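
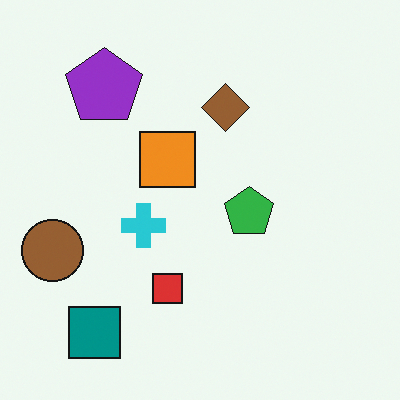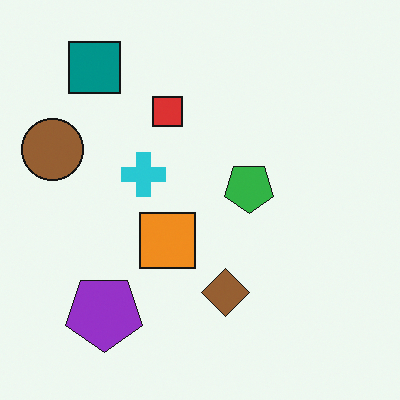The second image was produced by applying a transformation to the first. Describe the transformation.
It was flipped vertically (top ↔ bottom).

The teal square is in the bottom-left of the first image and the top-left of the second — shapes on opposite sides of the horizontal midline have swapped in a mirror flip.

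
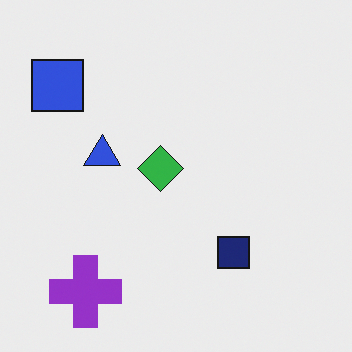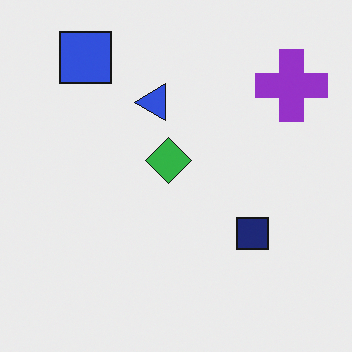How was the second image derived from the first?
The transformation is: transposed (reflected across the top-left ↔ bottom-right diagonal).

Shapes have swapped their row and column positions — what was in the top-right is now in the bottom-left — a diagonal reflection.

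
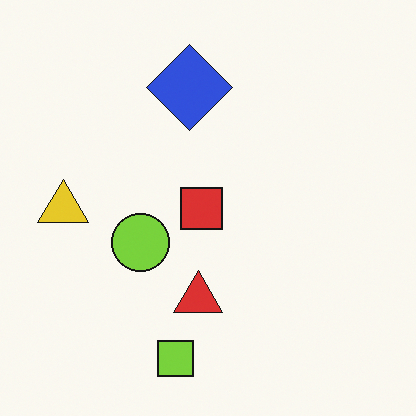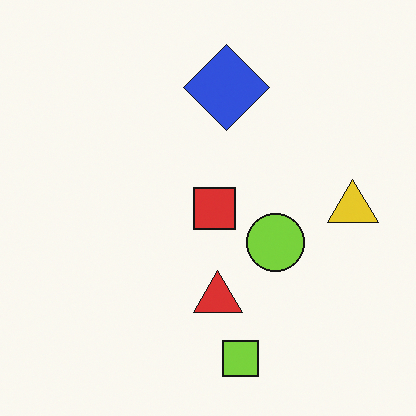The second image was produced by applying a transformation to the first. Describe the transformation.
It was flipped horizontally (left ↔ right).

The yellow triangle is in the left of the first image and the right of the second — shapes on opposite sides of the vertical midline have swapped in a mirror flip.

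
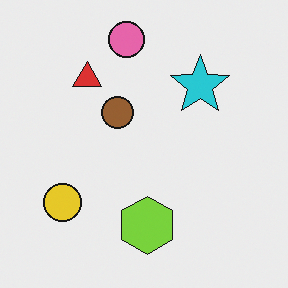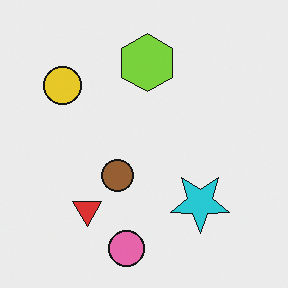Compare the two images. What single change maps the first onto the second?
This is the original image flipped vertically (top ↔ bottom).

The pink circle is in the top of the first image and the bottom of the second — shapes on opposite sides of the horizontal midline have swapped in a mirror flip.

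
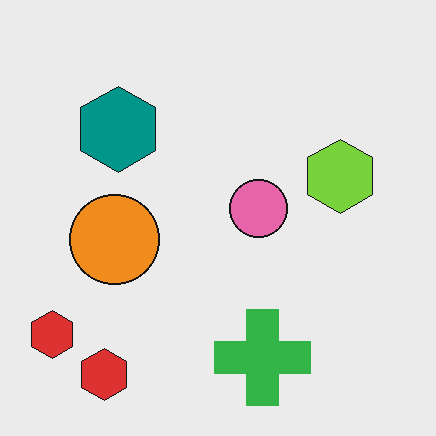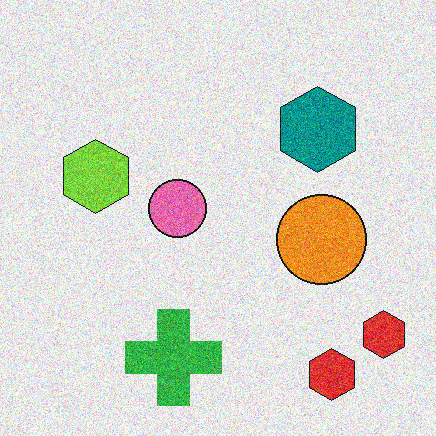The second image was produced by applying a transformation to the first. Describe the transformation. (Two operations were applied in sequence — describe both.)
The second image is the first flipped horizontally (left ↔ right), then degraded with a thick layer of grain.

The lime hexagon is in the right of the first image and the left of the second — shapes on opposite sides of the vertical midline have swapped in a mirror flip. Random speckle covers the whole image, including the flat background.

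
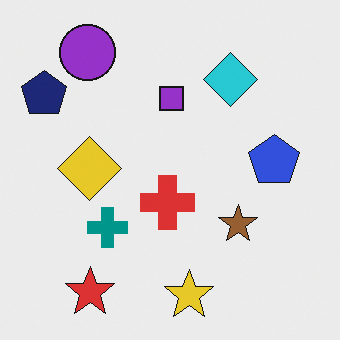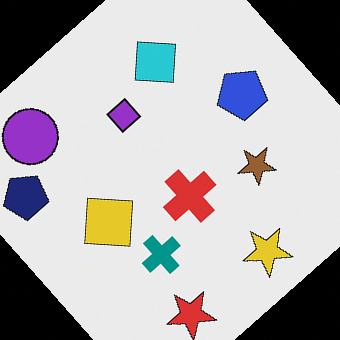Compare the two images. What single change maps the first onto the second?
This is the original image rotated counter-clockwise by a large amount — several tens of degrees.

Every shape is tilted by the same angle and the image corners show triangular fill wedges — a whole-image rotation by a non-right angle.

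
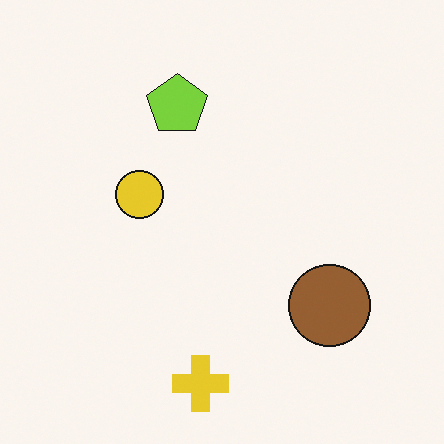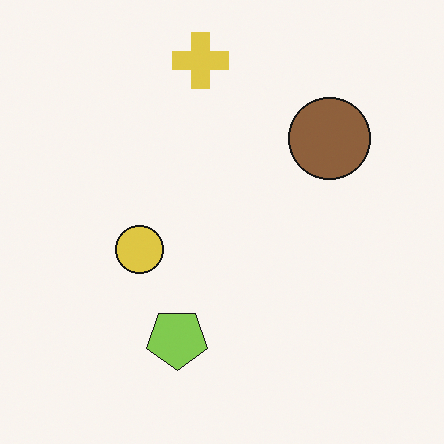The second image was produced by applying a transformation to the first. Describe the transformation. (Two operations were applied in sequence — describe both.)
This is the original image slightly desaturated, then flipped vertically (top ↔ bottom).

All colors are more muted and greyish — a global saturation change. The yellow cross is in the bottom of the first image and the top of the second — shapes on opposite sides of the horizontal midline have swapped in a mirror flip.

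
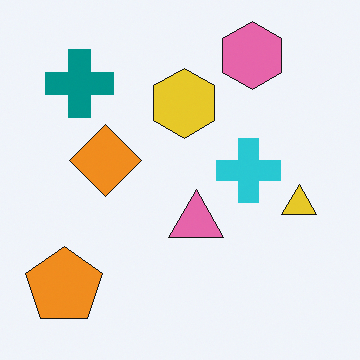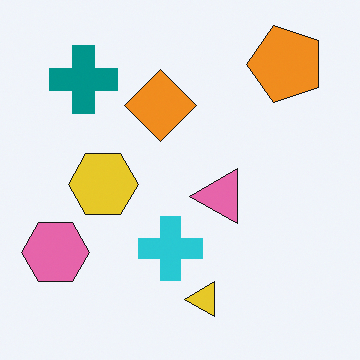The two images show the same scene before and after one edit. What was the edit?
Transposed (reflected across the top-left ↔ bottom-right diagonal).

Shapes have swapped their row and column positions — what was in the top-right is now in the bottom-left — a diagonal reflection.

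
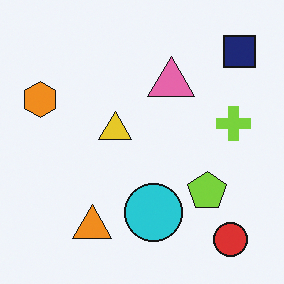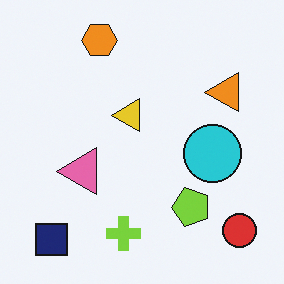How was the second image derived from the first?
The transformation is: transposed (reflected across the top-left ↔ bottom-right diagonal).

Shapes have swapped their row and column positions — what was in the top-right is now in the bottom-left — a diagonal reflection.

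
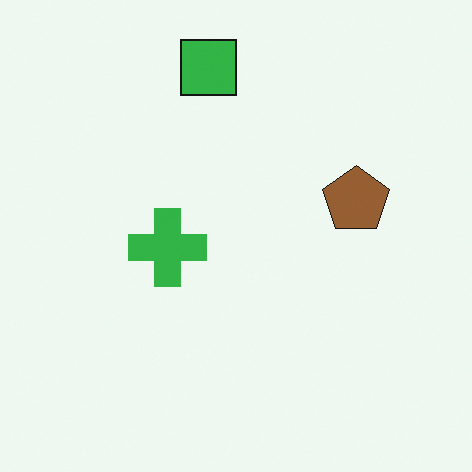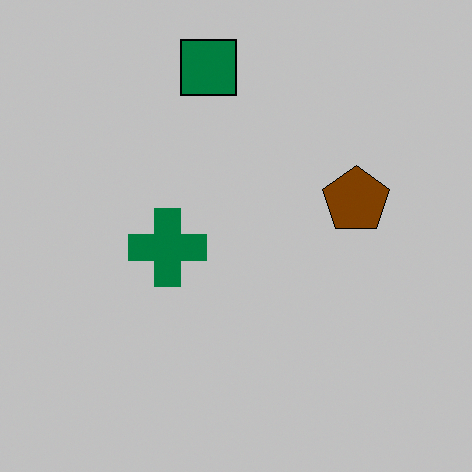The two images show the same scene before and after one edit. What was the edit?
The transformation is: aggressively posterized.

Each flat color has snapped to a coarser quantized level — most visibly, the near-white background has dropped to a flat grey.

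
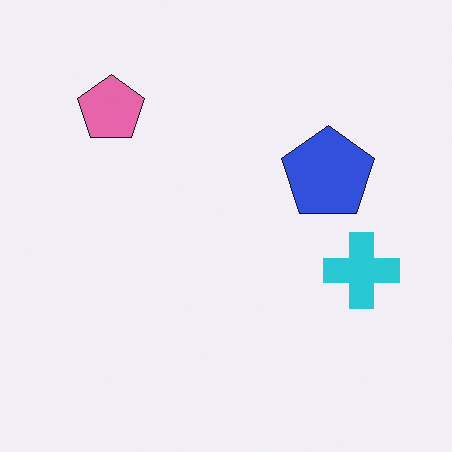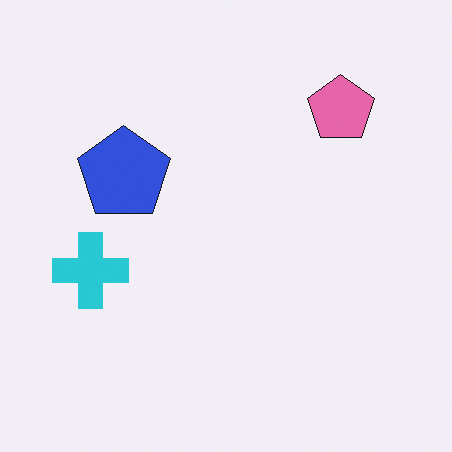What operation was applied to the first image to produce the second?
Flipped horizontally (left ↔ right).

The cyan cross is in the right of the first image and the left of the second — shapes on opposite sides of the vertical midline have swapped in a mirror flip.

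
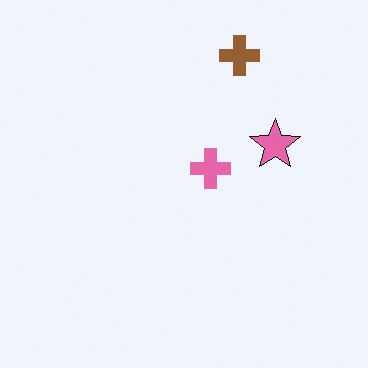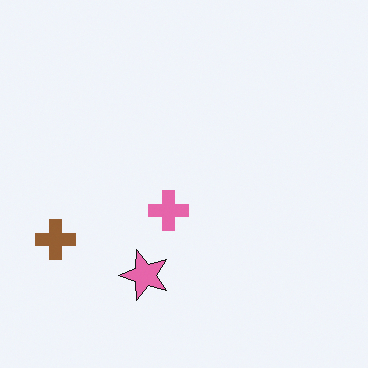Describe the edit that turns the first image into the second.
It was transposed (reflected across the top-left ↔ bottom-right diagonal).

Shapes have swapped their row and column positions — what was in the top-right is now in the bottom-left — a diagonal reflection.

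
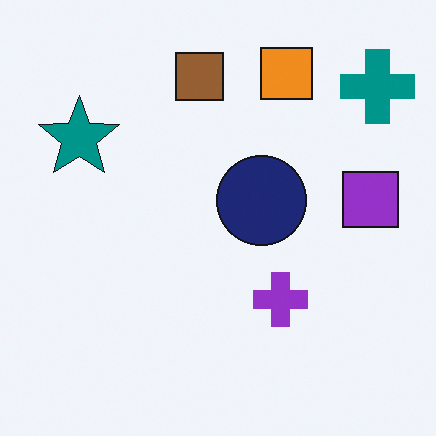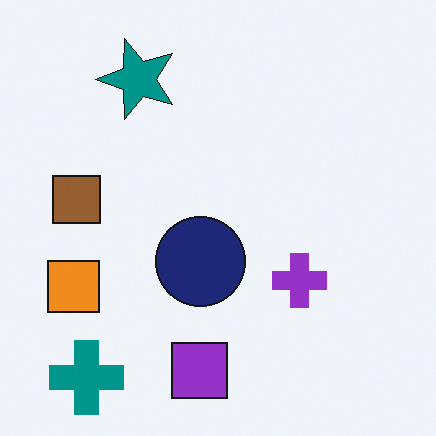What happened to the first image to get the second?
This is the original image transposed (reflected across the top-left ↔ bottom-right diagonal).

Shapes have swapped their row and column positions — what was in the top-right is now in the bottom-left — a diagonal reflection.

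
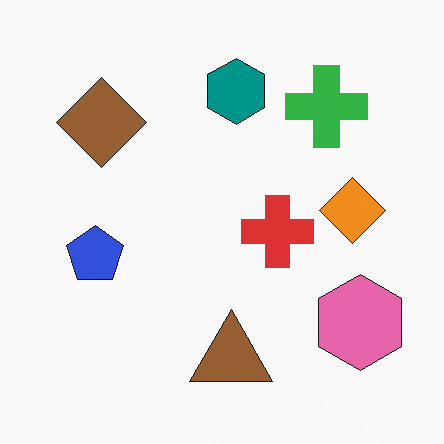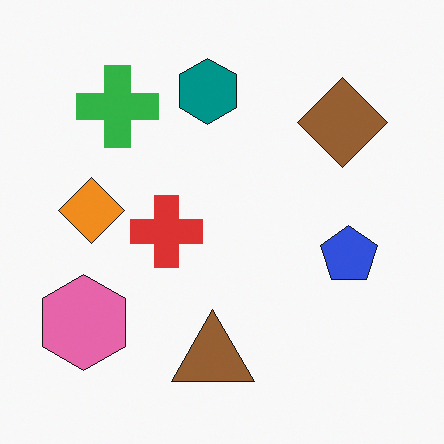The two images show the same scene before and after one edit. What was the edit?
Flipped horizontally (left ↔ right).

The pink hexagon is in the bottom-right of the first image and the bottom-left of the second — shapes on opposite sides of the vertical midline have swapped in a mirror flip.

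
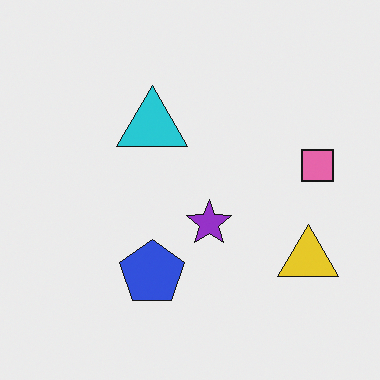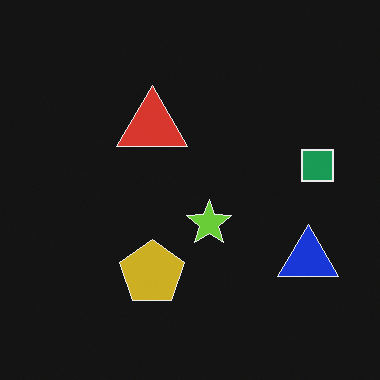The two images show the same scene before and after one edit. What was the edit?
This is the original image color-inverted (negative).

The light background has become dark and every shape's color is its complement — a photographic negative.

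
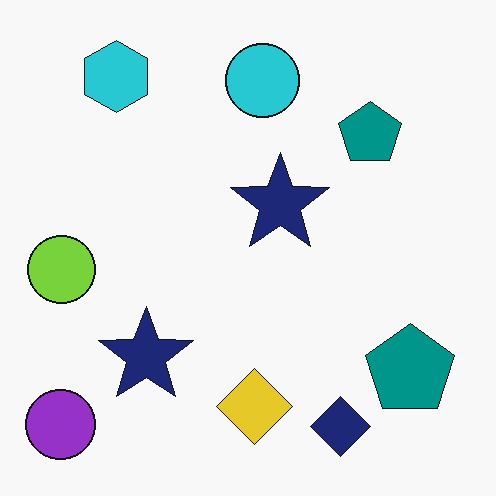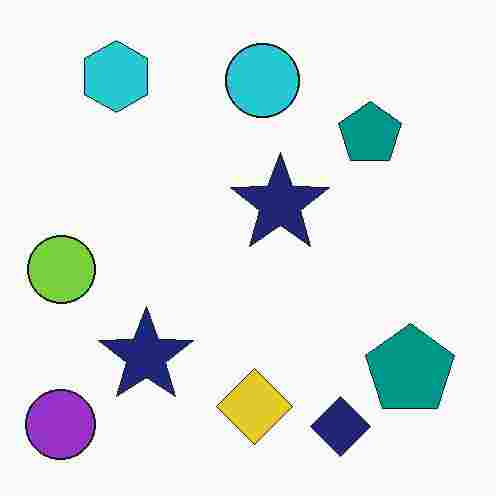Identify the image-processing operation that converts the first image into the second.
This is the original image degraded with heavy JPEG compression.

Blocky 8×8 compression artifacts appear around shape edges and the flat background shows ringing — characteristic JPEG degradation.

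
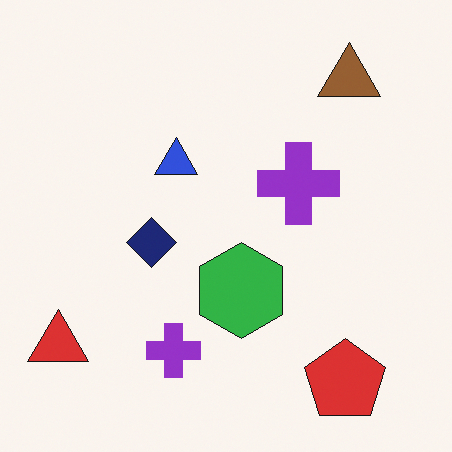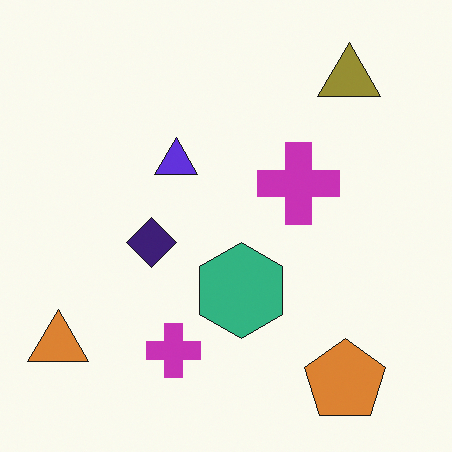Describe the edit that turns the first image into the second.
The second image is the first hue-shifted by a small amount.

Every shape's color has rotated by the same amount around the hue wheel — a uniform hue shift.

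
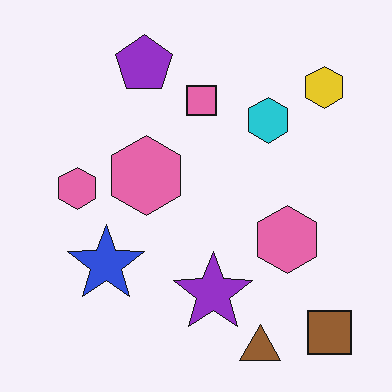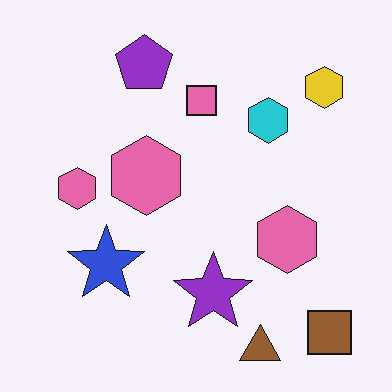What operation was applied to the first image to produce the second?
It was given moderate JPEG compression.

Blocky 8×8 compression artifacts appear around shape edges and the flat background shows ringing — characteristic JPEG degradation.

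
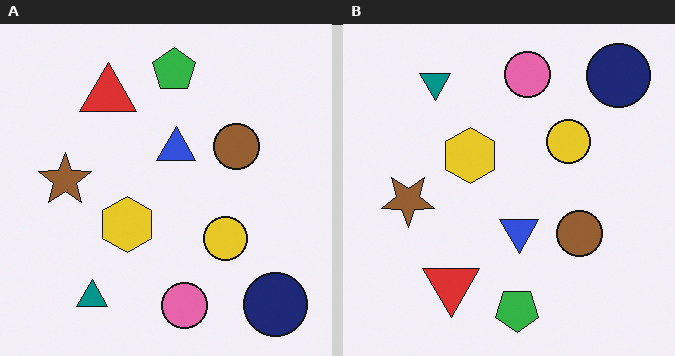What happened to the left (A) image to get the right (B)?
Flipped vertically (top ↔ bottom).

The green pentagon is in the top of the left (A) image and the bottom of the right (B) — shapes on opposite sides of the horizontal midline have swapped in a mirror flip.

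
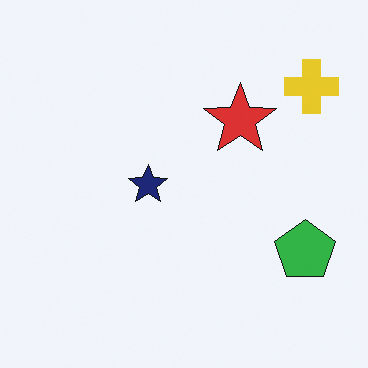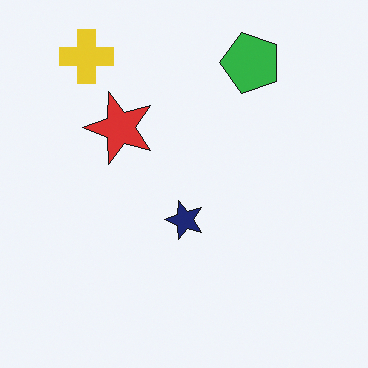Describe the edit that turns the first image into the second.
Rotated 90° counter-clockwise.

The yellow cross sits in the top-right of the first image and the top-left of the second — consistent with a whole-image 90° counter-clockwise rotation.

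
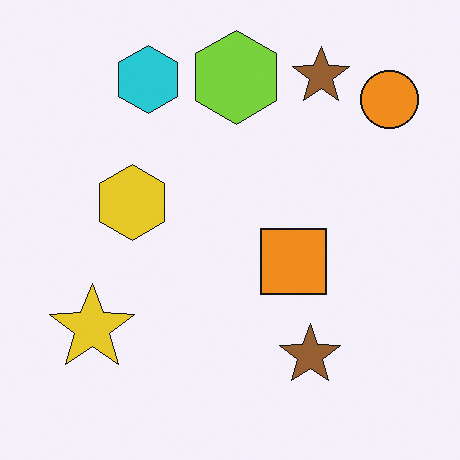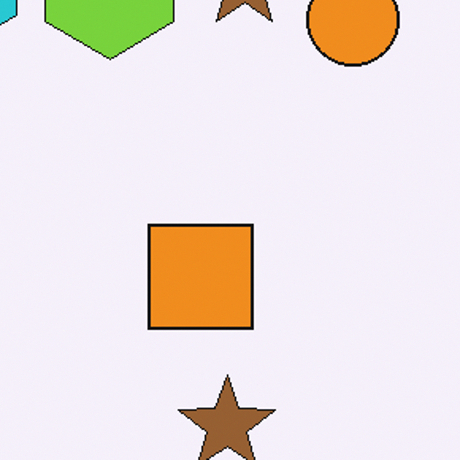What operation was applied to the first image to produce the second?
Cropped slightly and scaled back up.

The visible shapes are larger and the field of view is narrower; shapes near the original edges may be partly or wholly outside the frame — a crop-and-rescale.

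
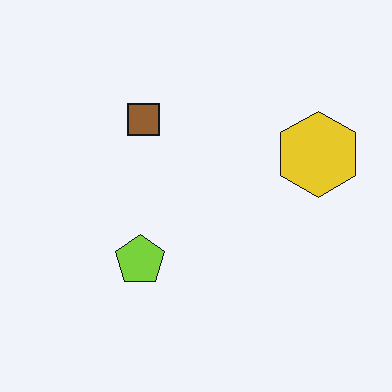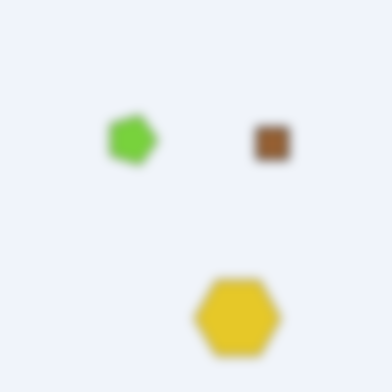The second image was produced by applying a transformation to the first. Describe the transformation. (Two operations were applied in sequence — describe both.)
The second image is the first strongly gaussian-blurred, then rotated 90° clockwise.

Shape edges and outlines are uniformly softened across the whole image. The yellow hexagon sits in the right of the first image and the bottom of the second — consistent with a whole-image 90° clockwise rotation.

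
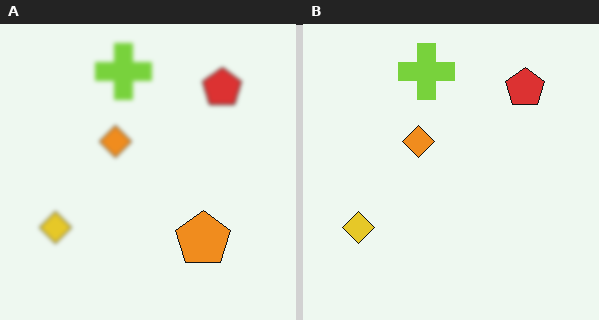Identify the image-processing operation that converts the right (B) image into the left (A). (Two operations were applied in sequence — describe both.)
This is the original image lightly blurred, then overlaid with an additional orange pentagon.

Shape edges and outlines are uniformly softened across the whole image. An orange pentagon appears in the left (A) image that is absent from the right (B).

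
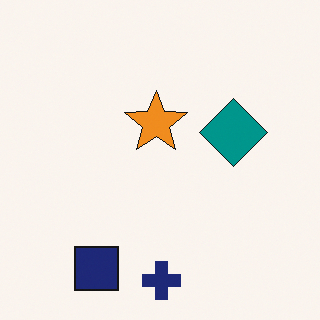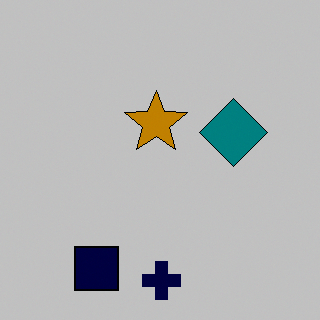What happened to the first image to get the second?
The second image is the first aggressively posterized.

Each flat color has snapped to a coarser quantized level — most visibly, the near-white background has dropped to a flat grey.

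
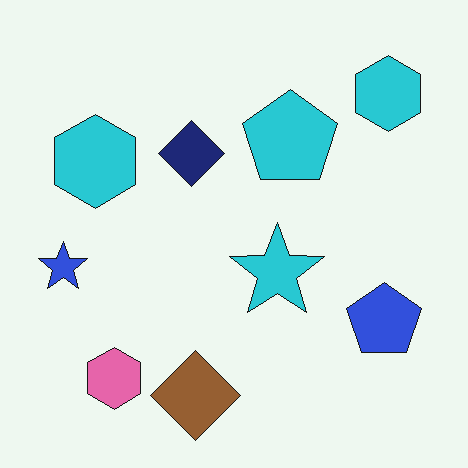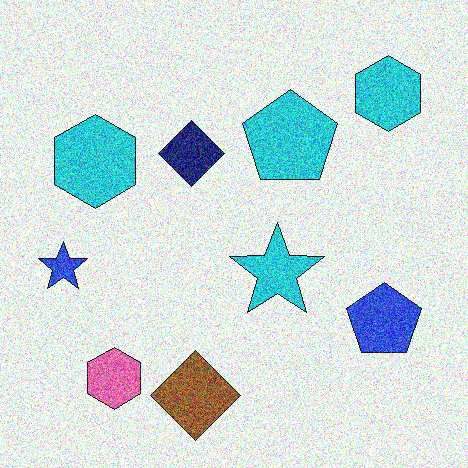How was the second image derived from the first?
Degraded with a thick layer of grain.

Random speckle covers the whole image, including the flat background.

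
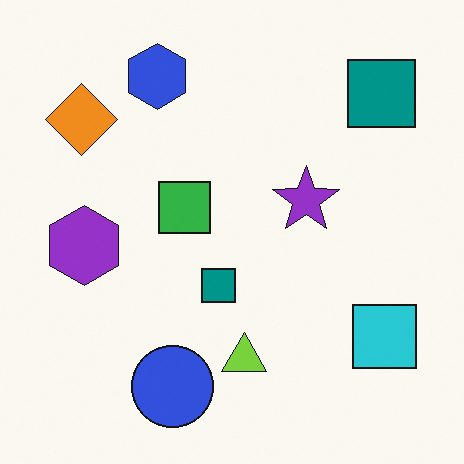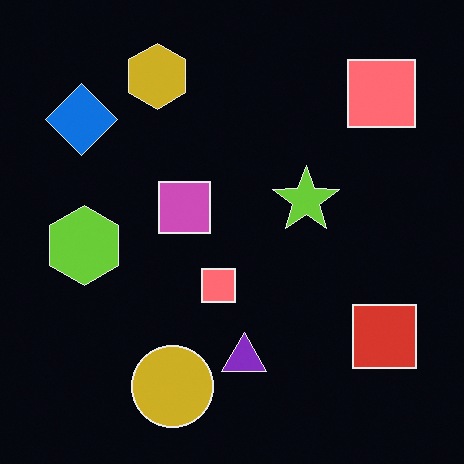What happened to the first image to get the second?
The image was color-inverted (negative).

The light background has become dark and every shape's color is its complement — a photographic negative.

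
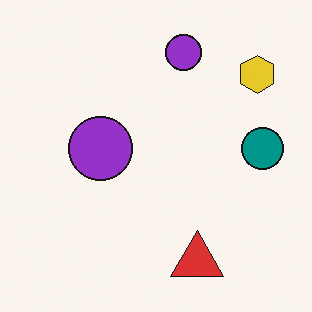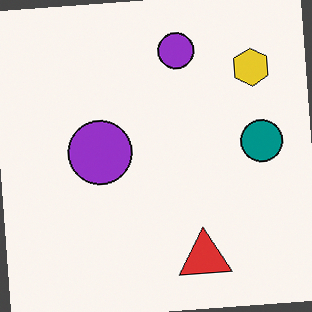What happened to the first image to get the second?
The second image is the first rotated counter-clockwise by a slight angle.

Every shape is tilted by the same angle and the image corners show triangular fill wedges — a whole-image rotation by a non-right angle.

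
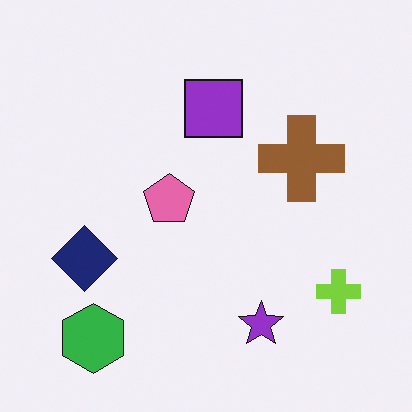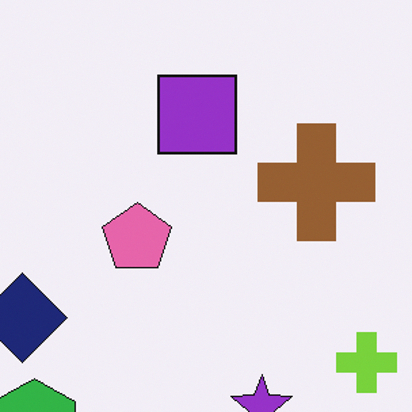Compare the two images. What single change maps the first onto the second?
The image was cropped slightly and scaled back up.

The visible shapes are larger and the field of view is narrower; shapes near the original edges may be partly or wholly outside the frame — a crop-and-rescale.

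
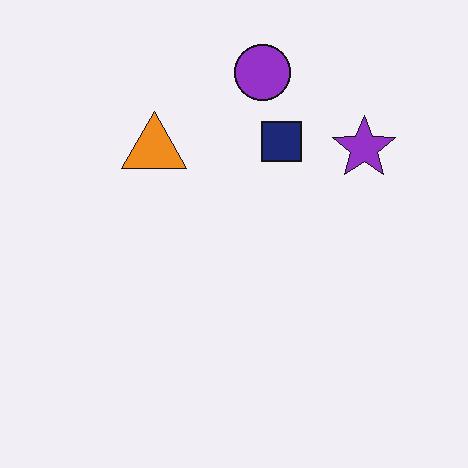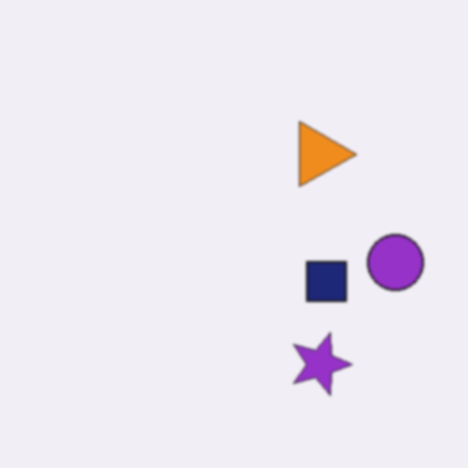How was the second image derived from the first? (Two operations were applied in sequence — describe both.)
The transformation is: slightly softened, then rotated 90° clockwise.

Shape edges and outlines are uniformly softened across the whole image. The purple circle sits in the top of the first image and the right of the second — consistent with a whole-image 90° clockwise rotation.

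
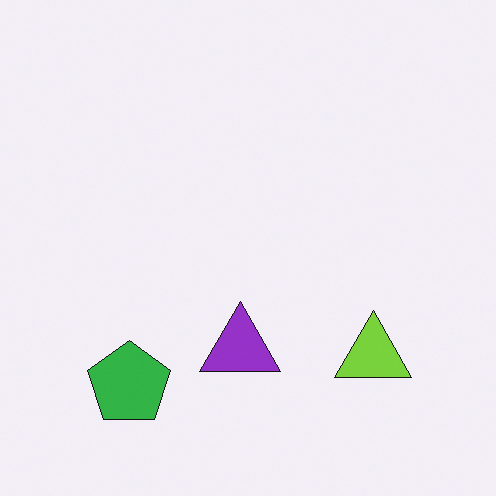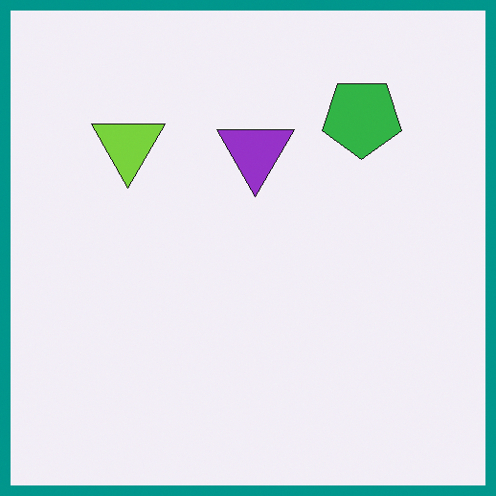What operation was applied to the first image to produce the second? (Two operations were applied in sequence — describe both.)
The second image is the first rotated 180°, then framed with a teal border.

The green pentagon sits in the bottom-left of the first image and the top-right of the second — consistent with a whole-image 180° rotation. A solid teal frame runs around the edge of the second image, with the content slightly shrunk inside it.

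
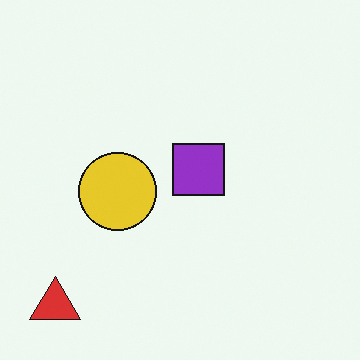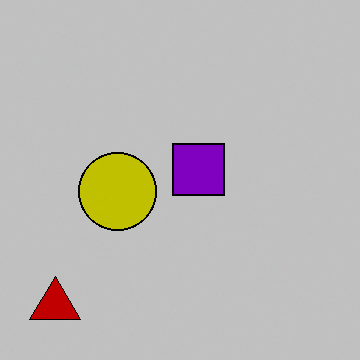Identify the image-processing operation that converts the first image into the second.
This is the original image aggressively posterized.

Each flat color has snapped to a coarser quantized level — most visibly, the near-white background has dropped to a flat grey.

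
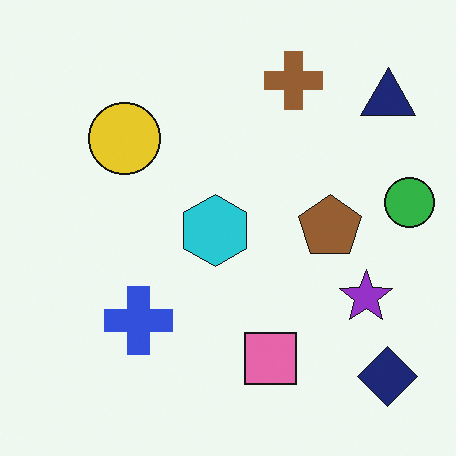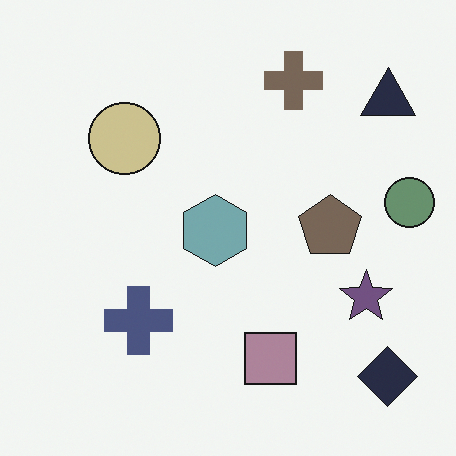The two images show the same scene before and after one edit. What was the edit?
The transformation is: heavily desaturated.

All colors are more muted and greyish — a global saturation change.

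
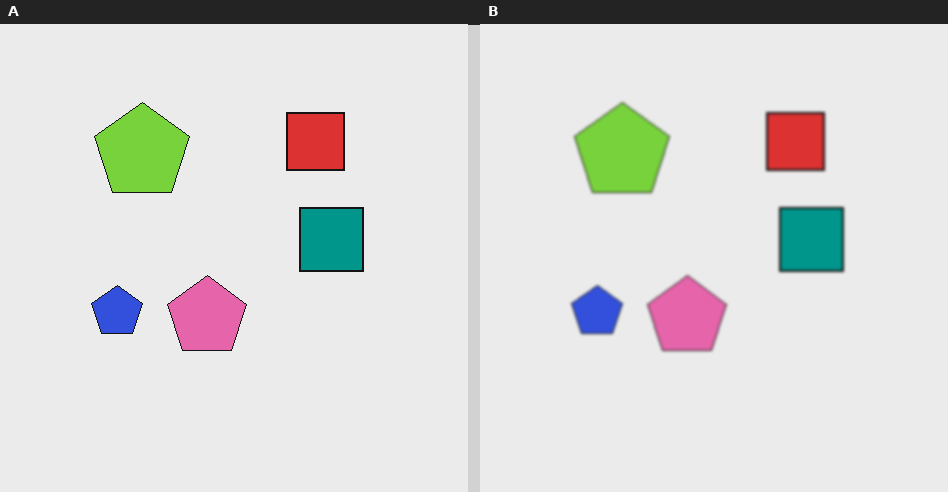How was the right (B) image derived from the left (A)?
It was lightly blurred.

Shape edges and outlines are uniformly softened across the whole image.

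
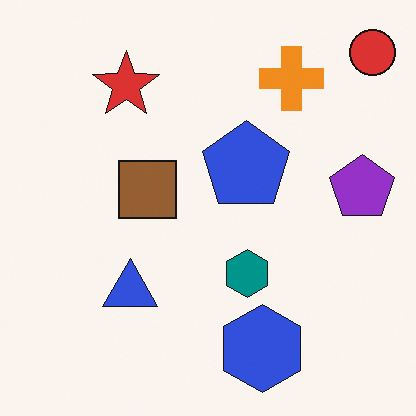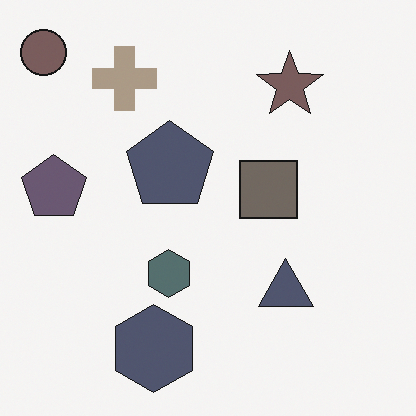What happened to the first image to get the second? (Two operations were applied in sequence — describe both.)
The transformation is: flipped horizontally (left ↔ right), then made much more muted (saturation change).

The red circle is in the top-right of the first image and the top-left of the second — shapes on opposite sides of the vertical midline have swapped in a mirror flip. All colors are more muted and greyish — a global saturation change.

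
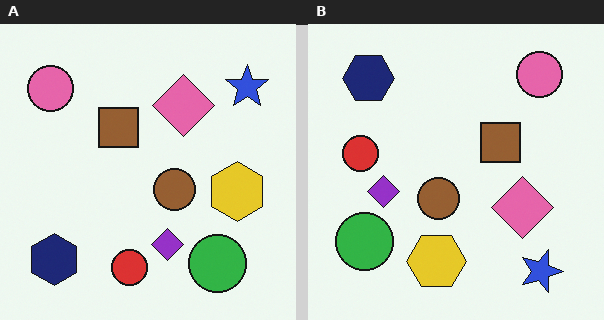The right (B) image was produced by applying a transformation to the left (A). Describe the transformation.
The right (B) image is the left (A) rotated 90° clockwise.

The blue star sits in the top-right of the left (A) image and the bottom-right of the right (B) — consistent with a whole-image 90° clockwise rotation.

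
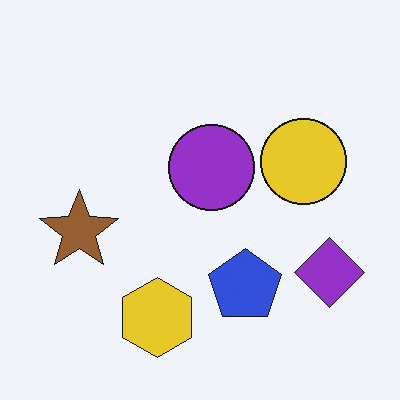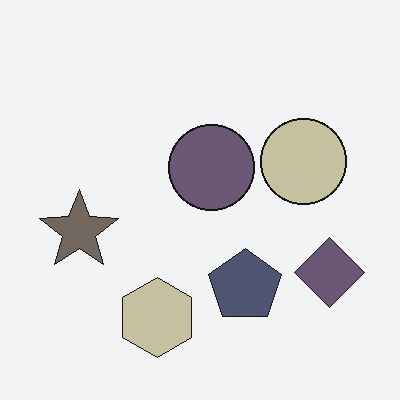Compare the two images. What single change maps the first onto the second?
Made much more muted (saturation change).

All colors are more muted and greyish — a global saturation change.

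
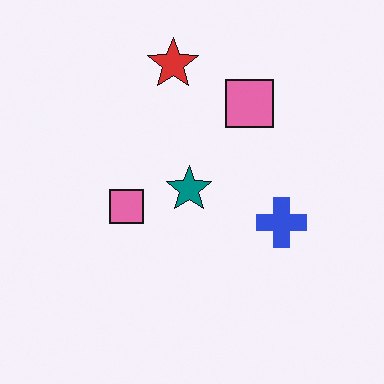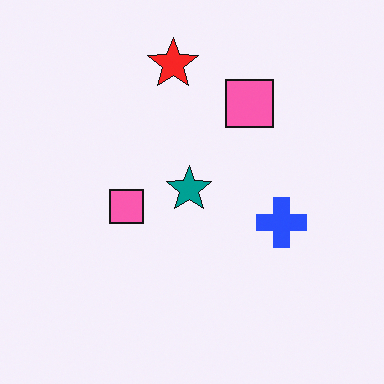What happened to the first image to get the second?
Slightly oversaturated.

All colors are more vivid — a global saturation change.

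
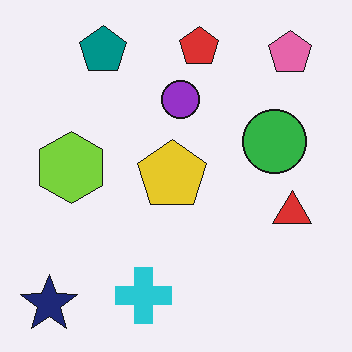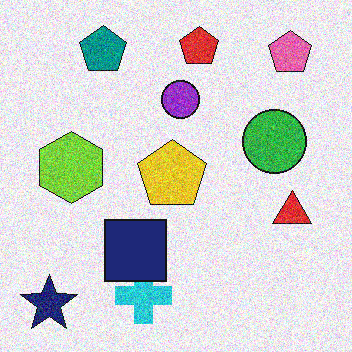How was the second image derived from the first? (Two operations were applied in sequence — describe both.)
The transformation is: degraded with moderate additive noise, then overlaid with an additional navy square.

Random speckle covers the whole image, including the flat background. A navy square appears in the second image that is absent from the first.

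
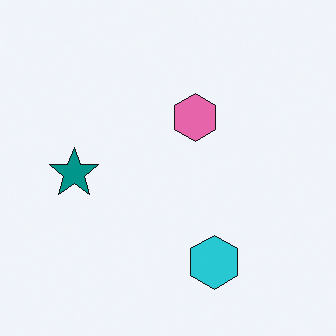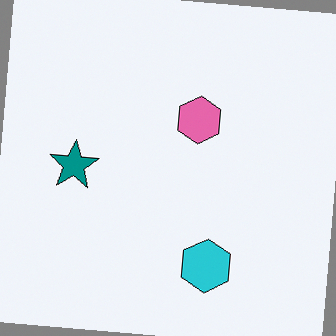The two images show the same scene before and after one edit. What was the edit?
The transformation is: rotated clockwise by a slight angle.

Every shape is tilted by the same angle and the image corners show triangular fill wedges — a whole-image rotation by a non-right angle.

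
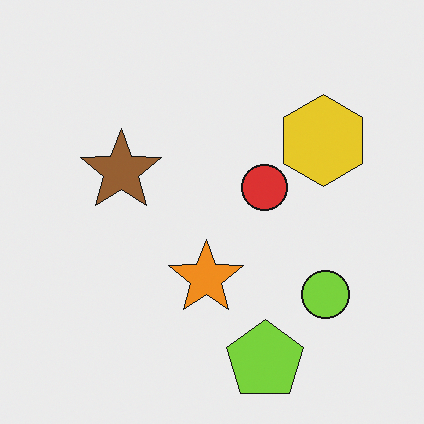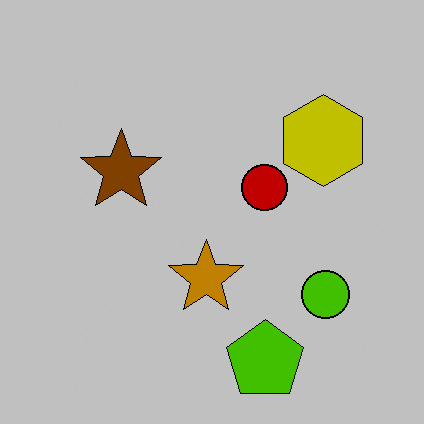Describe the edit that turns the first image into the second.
The image was aggressively posterized.

Each flat color has snapped to a coarser quantized level — most visibly, the near-white background has dropped to a flat grey.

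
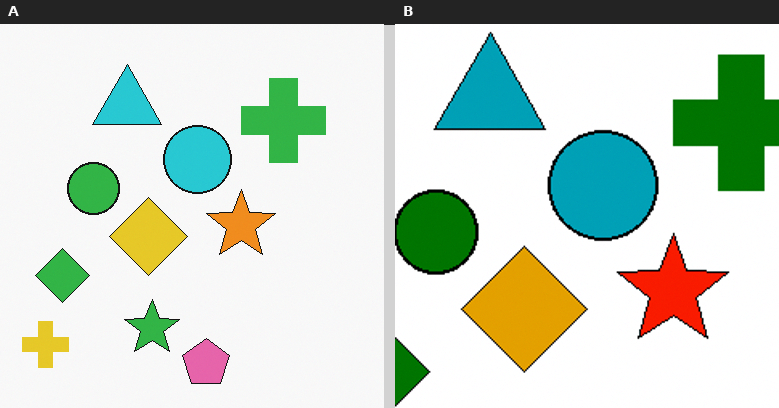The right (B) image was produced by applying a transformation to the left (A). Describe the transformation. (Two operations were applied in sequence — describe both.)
The transformation is: given much higher contrast, then cropped slightly and scaled back up.

Tones are pushed away from mid-grey across the whole image — a global contrast change. The visible shapes are larger and the field of view is narrower; shapes near the original edges may be partly or wholly outside the frame — a crop-and-rescale.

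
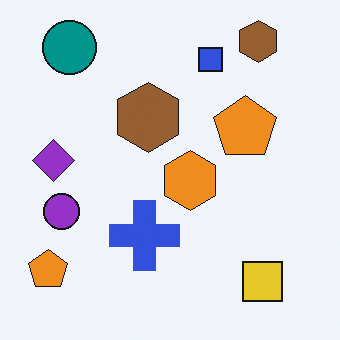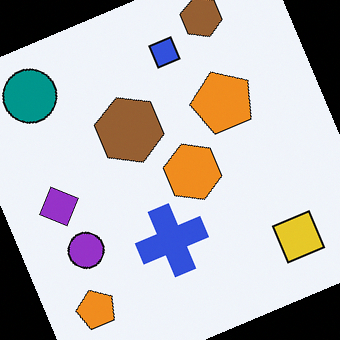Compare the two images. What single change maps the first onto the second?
It was rotated counter-clockwise by a moderate amount.

Every shape is tilted by the same angle and the image corners show triangular fill wedges — a whole-image rotation by a non-right angle.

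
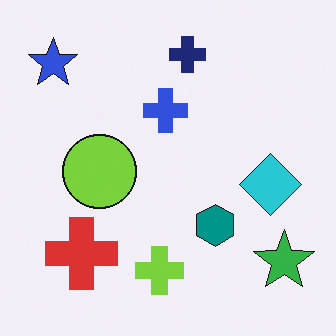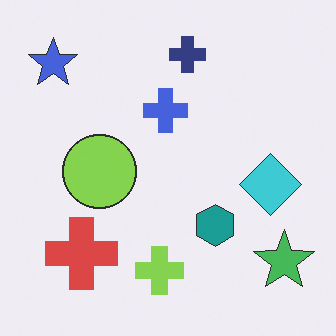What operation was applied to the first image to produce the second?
Given slightly reduced contrast.

Tones are pushed toward mid-grey across the whole image — a global contrast change.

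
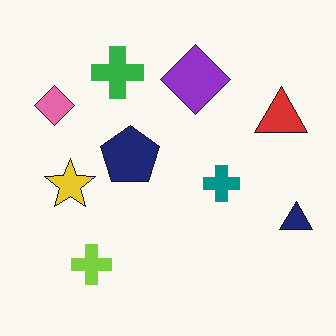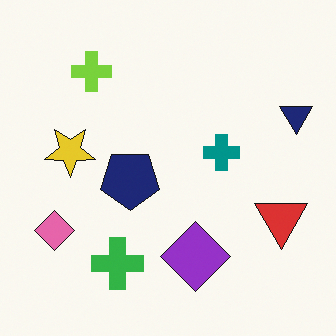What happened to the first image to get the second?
The transformation is: flipped vertically (top ↔ bottom).

The green cross is in the top of the first image and the bottom of the second — shapes on opposite sides of the horizontal midline have swapped in a mirror flip.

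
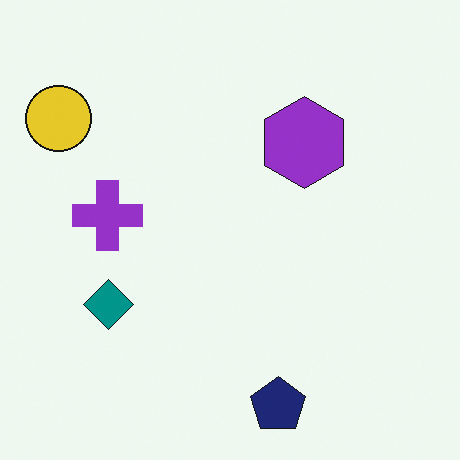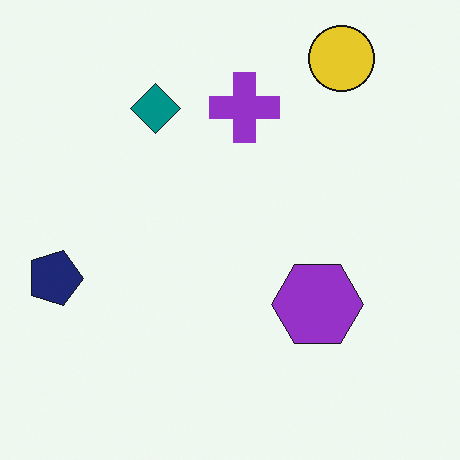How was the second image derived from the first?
This is the original image rotated 90° clockwise.

The yellow circle sits in the top-left of the first image and the top-right of the second — consistent with a whole-image 90° clockwise rotation.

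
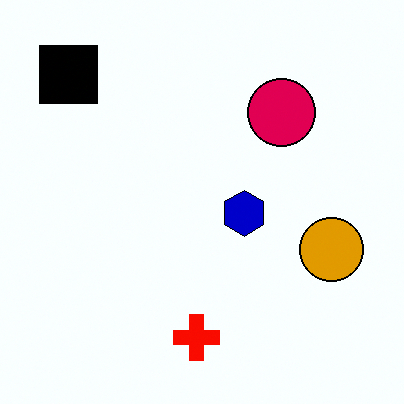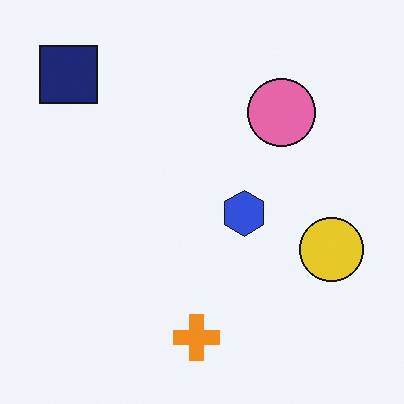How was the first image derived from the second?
Boosted in contrast.

Tones are pushed away from mid-grey across the whole image — a global contrast change.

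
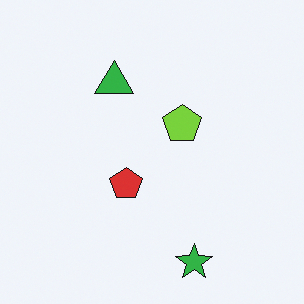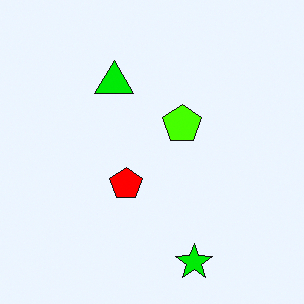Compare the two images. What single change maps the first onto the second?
The transformation is: heavily oversaturated.

All colors are more vivid — a global saturation change.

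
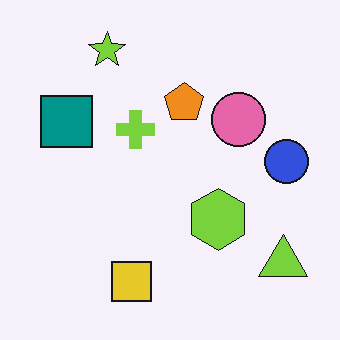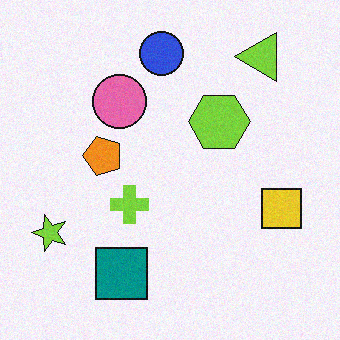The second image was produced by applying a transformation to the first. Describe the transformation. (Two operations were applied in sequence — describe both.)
Rotated 90° counter-clockwise, then degraded with a light layer of grain.

The lime triangle sits in the bottom-right of the first image and the top-right of the second — consistent with a whole-image 90° counter-clockwise rotation. Random speckle covers the whole image, including the flat background.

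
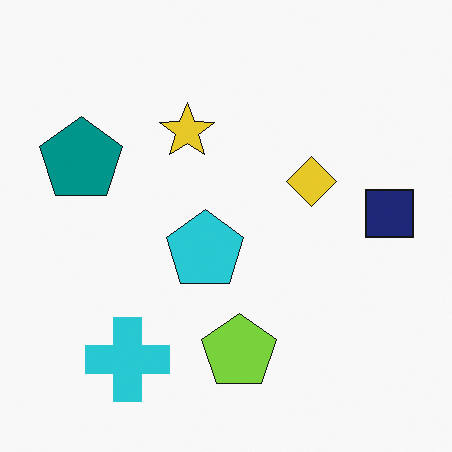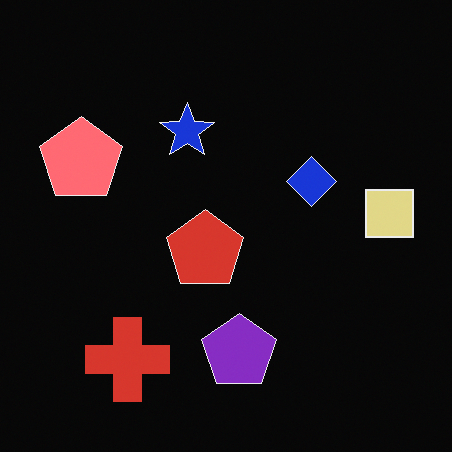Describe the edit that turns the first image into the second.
The second image is the first color-inverted (negative).

The light background has become dark and every shape's color is its complement — a photographic negative.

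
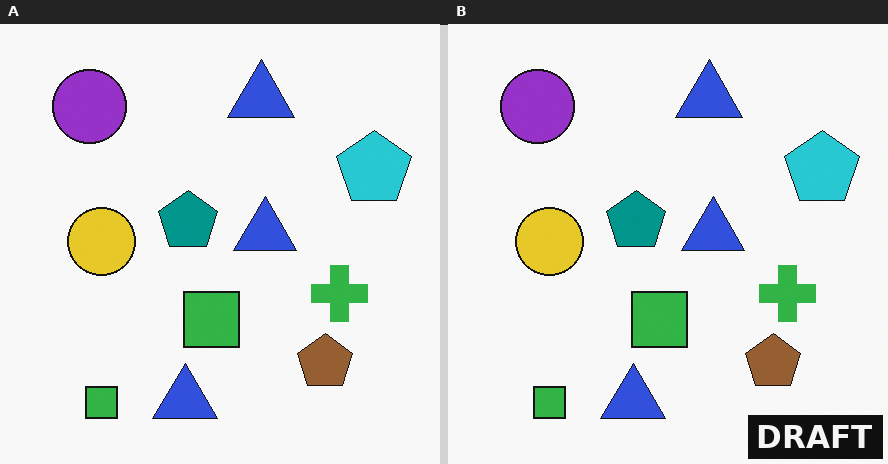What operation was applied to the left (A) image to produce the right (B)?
The right (B) image is the left (A) watermarked with the text "DRAFT" in the lower-right corner.

A dark label reading "DRAFT" appears in the lower-right corner.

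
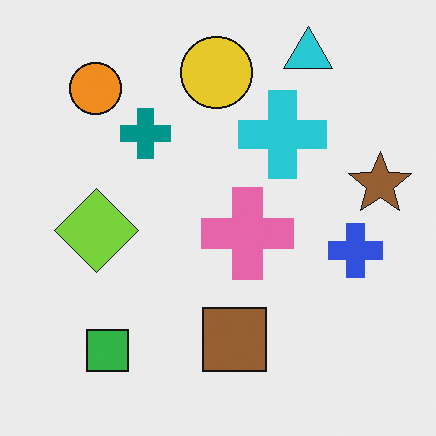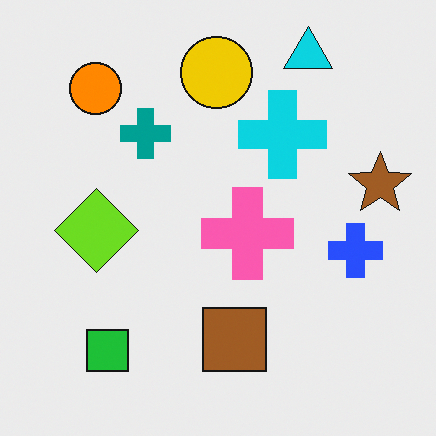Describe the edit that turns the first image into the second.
Slightly oversaturated.

All colors are more vivid — a global saturation change.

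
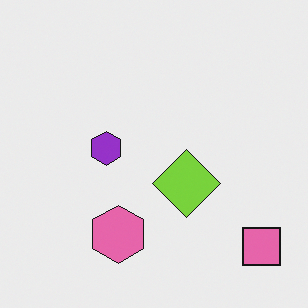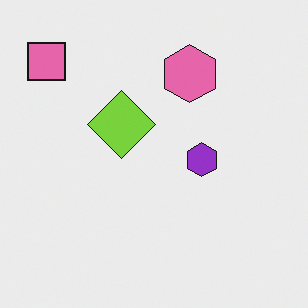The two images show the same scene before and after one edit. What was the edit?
The transformation is: rotated 180°.

The pink square sits in the bottom-right of the first image and the top-left of the second — consistent with a whole-image 180° rotation.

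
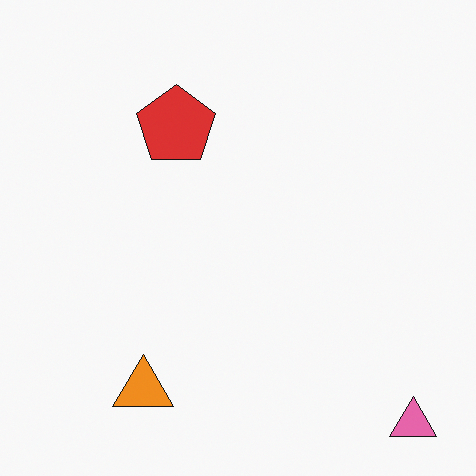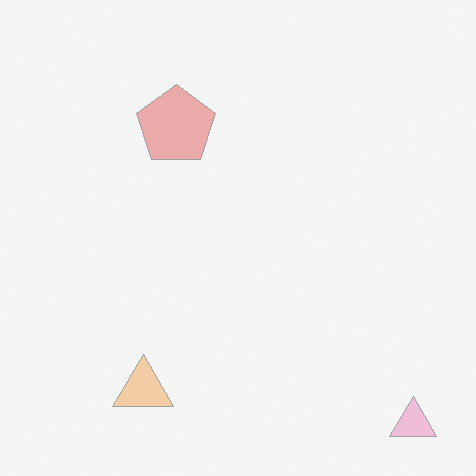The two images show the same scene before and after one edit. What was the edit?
This is the original image washed out (contrast reduced).

Tones are pushed toward mid-grey across the whole image — a global contrast change.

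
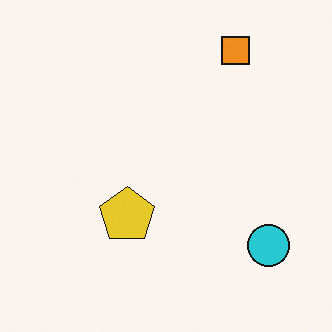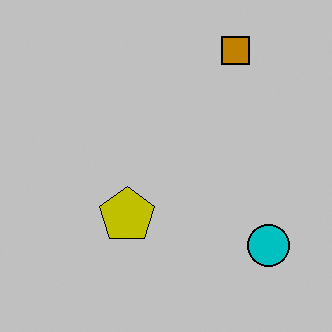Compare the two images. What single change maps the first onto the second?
This is the original image aggressively posterized.

Each flat color has snapped to a coarser quantized level — most visibly, the near-white background has dropped to a flat grey.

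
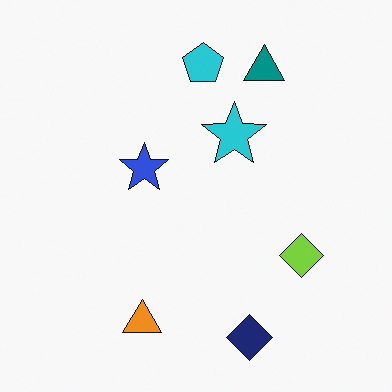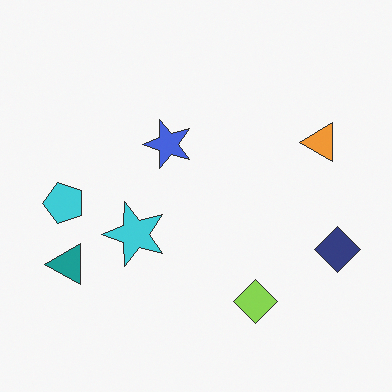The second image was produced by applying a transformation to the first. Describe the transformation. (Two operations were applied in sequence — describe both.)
The image was transposed (reflected across the top-left ↔ bottom-right diagonal), then given slightly reduced contrast.

Shapes have swapped their row and column positions — what was in the top-right is now in the bottom-left — a diagonal reflection. Tones are pushed toward mid-grey across the whole image — a global contrast change.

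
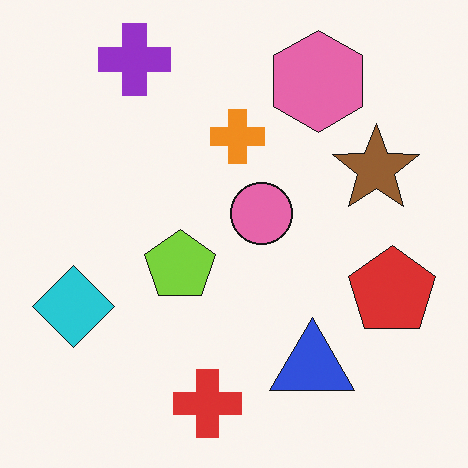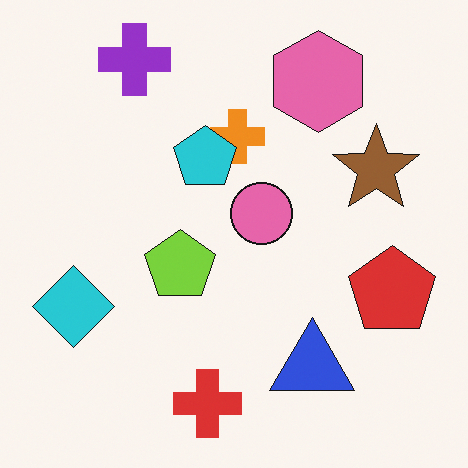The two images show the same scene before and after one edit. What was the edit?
This is the original image overlaid with an additional cyan pentagon.

A cyan pentagon appears in the second image that is absent from the first.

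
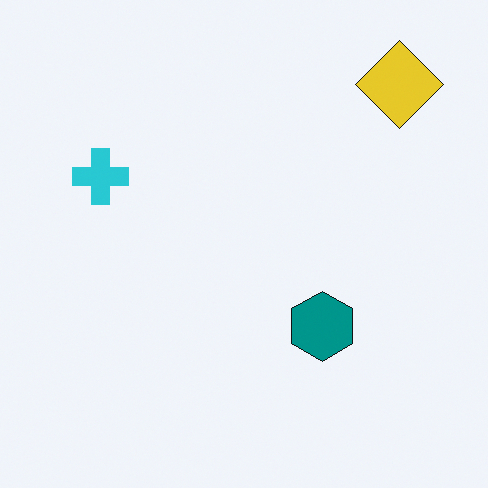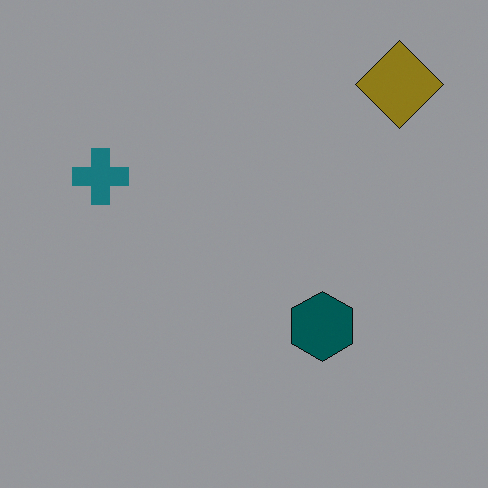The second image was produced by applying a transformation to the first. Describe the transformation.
The transformation is: substantially darkened.

Every pixel — background and shapes alike — is uniformly darkened.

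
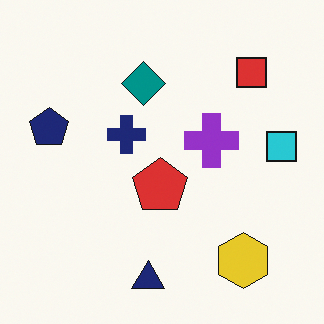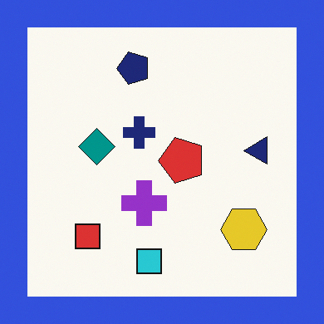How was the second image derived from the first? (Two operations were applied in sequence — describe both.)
Transposed (reflected across the top-left ↔ bottom-right diagonal), then framed with a blue border.

Shapes have swapped their row and column positions — what was in the top-right is now in the bottom-left — a diagonal reflection. A solid blue frame runs around the edge of the second image, with the content slightly shrunk inside it.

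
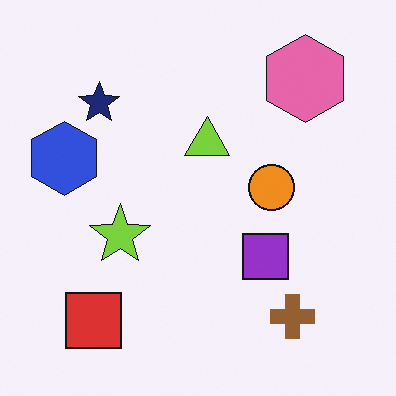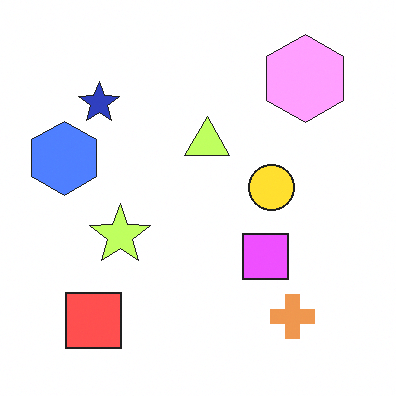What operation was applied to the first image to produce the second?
Brightened a lot.

Every pixel — background and shapes alike — is uniformly brightened.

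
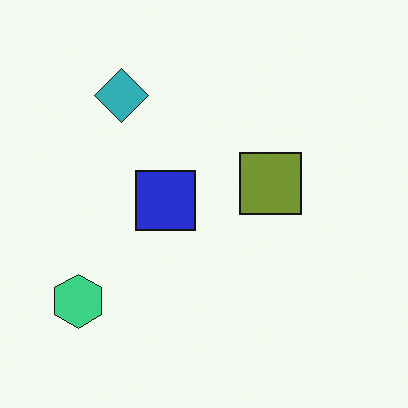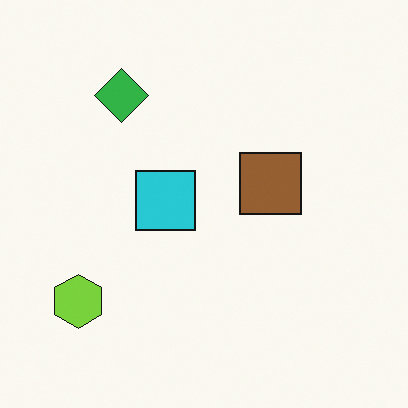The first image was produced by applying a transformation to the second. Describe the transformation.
Hue-shifted slightly.

Every shape's color has rotated by the same amount around the hue wheel — a uniform hue shift.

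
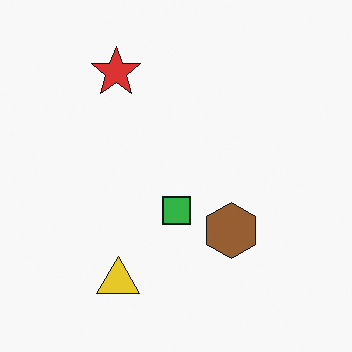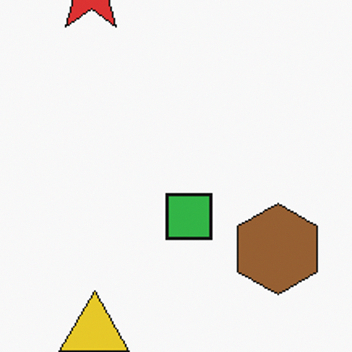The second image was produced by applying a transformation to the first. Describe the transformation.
The transformation is: cropped to a noticeably smaller region and rescaled.

The visible shapes are larger and the field of view is narrower; shapes near the original edges may be partly or wholly outside the frame — a crop-and-rescale.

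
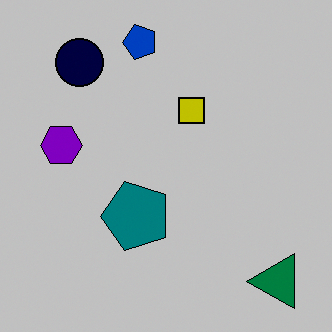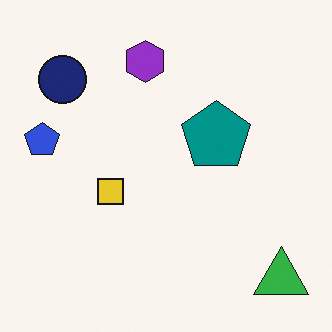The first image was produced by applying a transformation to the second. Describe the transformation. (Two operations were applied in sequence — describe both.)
The first image is the second aggressively posterized, then transposed (reflected across the top-left ↔ bottom-right diagonal).

Each flat color has snapped to a coarser quantized level — most visibly, the near-white background has dropped to a flat grey. Shapes have swapped their row and column positions — what was in the top-right is now in the bottom-left — a diagonal reflection.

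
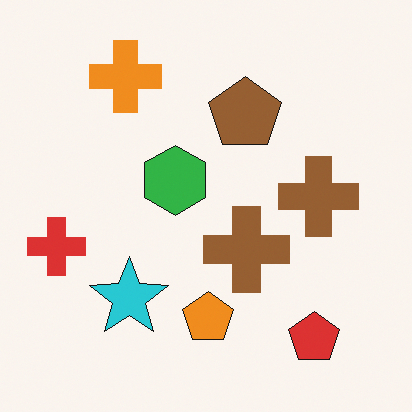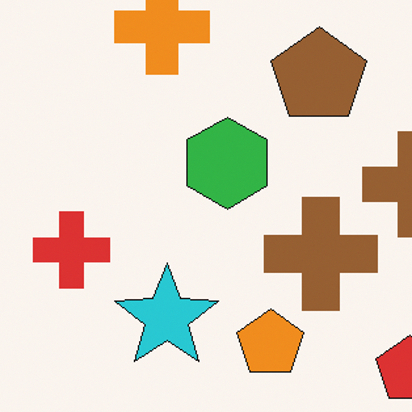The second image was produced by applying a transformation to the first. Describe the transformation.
This is the original image cropped to a modestly smaller region and rescaled.

The visible shapes are larger and the field of view is narrower; shapes near the original edges may be partly or wholly outside the frame — a crop-and-rescale.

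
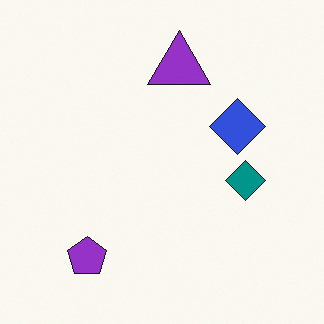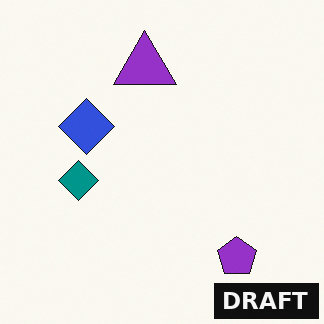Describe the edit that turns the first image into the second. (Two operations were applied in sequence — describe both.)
This is the original image flipped horizontally (left ↔ right), then watermarked with the text "DRAFT" in the lower-right corner.

The teal diamond is in the right of the first image and the left of the second — shapes on opposite sides of the vertical midline have swapped in a mirror flip. A dark label reading "DRAFT" appears in the lower-right corner.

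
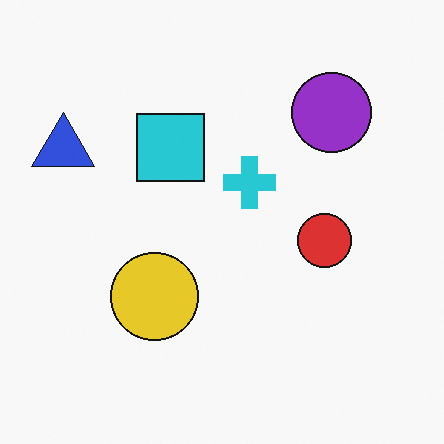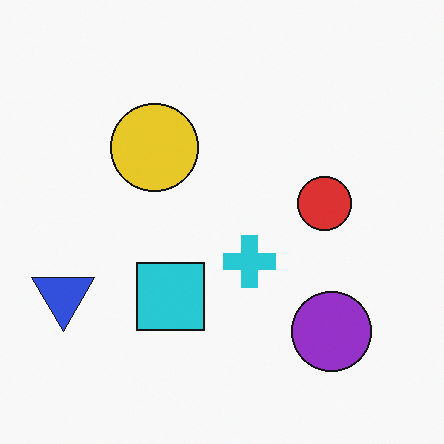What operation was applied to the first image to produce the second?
The transformation is: flipped vertically (top ↔ bottom).

The purple circle is in the top-right of the first image and the bottom-right of the second — shapes on opposite sides of the horizontal midline have swapped in a mirror flip.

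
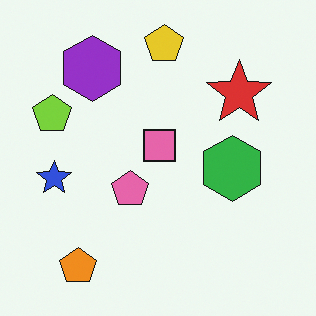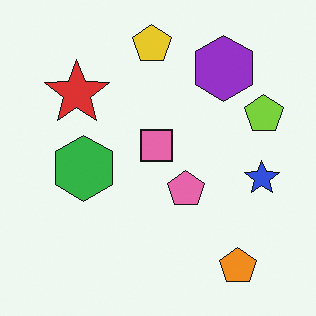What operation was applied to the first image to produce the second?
The image was flipped horizontally (left ↔ right).

The lime pentagon is in the left of the first image and the right of the second — shapes on opposite sides of the vertical midline have swapped in a mirror flip.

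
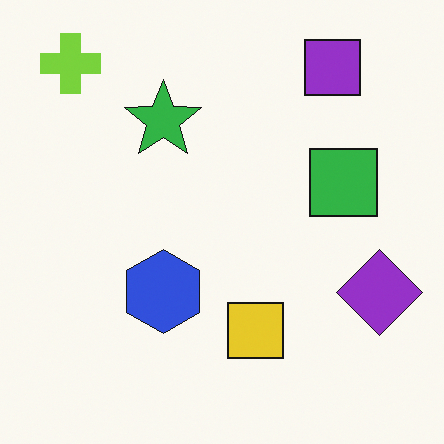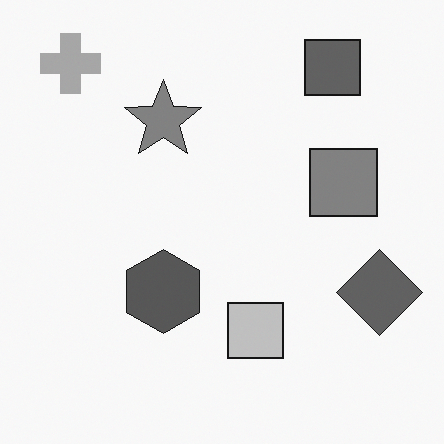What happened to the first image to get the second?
The transformation is: converted to grayscale.

All color is removed — every shape is now a shade of grey.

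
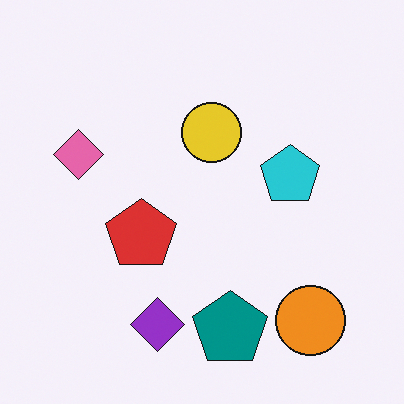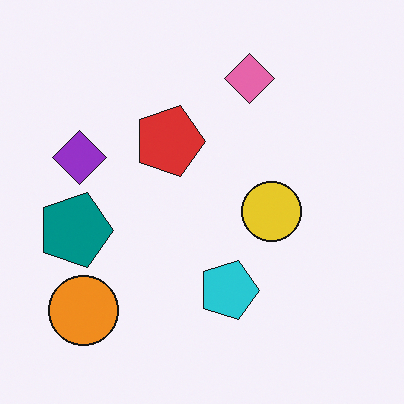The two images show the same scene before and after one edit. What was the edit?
The image was rotated 90° clockwise.

The orange circle sits in the bottom-right of the first image and the bottom-left of the second — consistent with a whole-image 90° clockwise rotation.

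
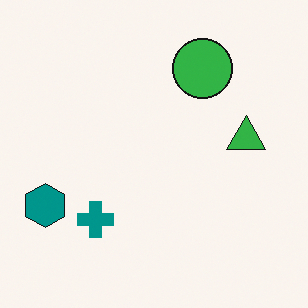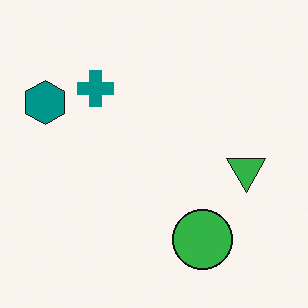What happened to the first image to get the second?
The image was flipped vertically (top ↔ bottom).

The green circle is in the top of the first image and the bottom of the second — shapes on opposite sides of the horizontal midline have swapped in a mirror flip.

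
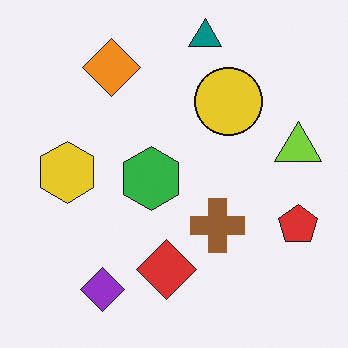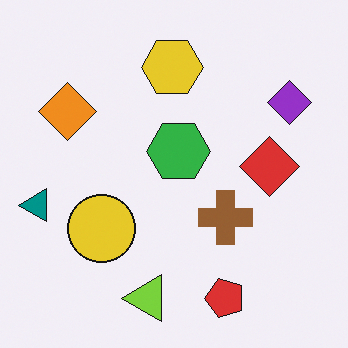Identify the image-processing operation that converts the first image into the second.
The image was transposed (reflected across the top-left ↔ bottom-right diagonal).

Shapes have swapped their row and column positions — what was in the top-right is now in the bottom-left — a diagonal reflection.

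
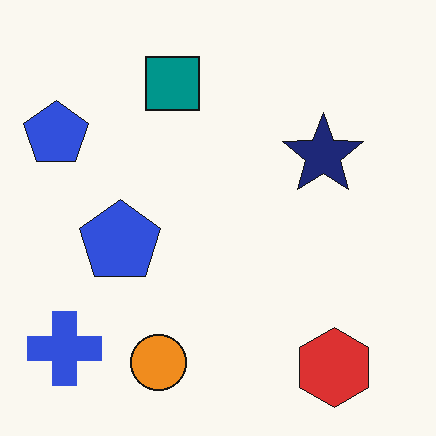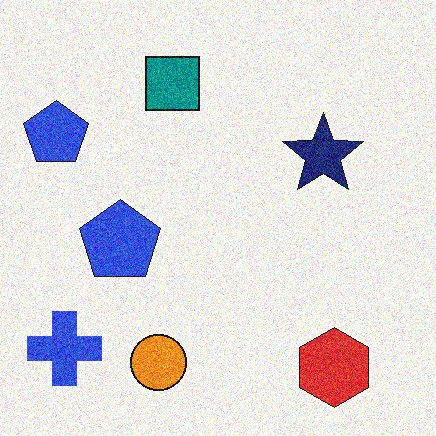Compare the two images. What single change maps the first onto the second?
The second image is the first degraded with moderate additive noise.

Random speckle covers the whole image, including the flat background.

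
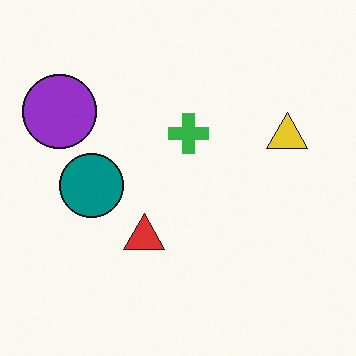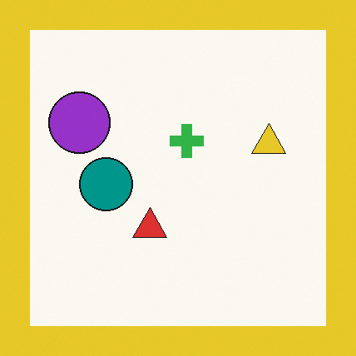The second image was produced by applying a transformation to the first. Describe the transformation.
This is the original image framed with a yellow border.

A solid yellow frame runs around the edge of the second image, with the content slightly shrunk inside it.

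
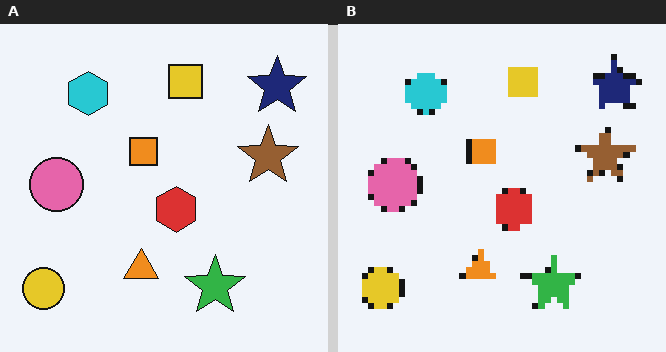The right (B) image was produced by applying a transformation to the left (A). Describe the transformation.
The transformation is: moderately pixelated.

Shapes are reduced to large square blocks; fine edges and outlines are lost — a downscale-then-upscale (mosaic) effect.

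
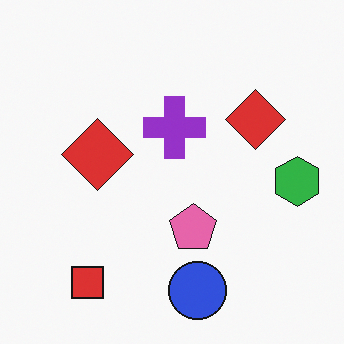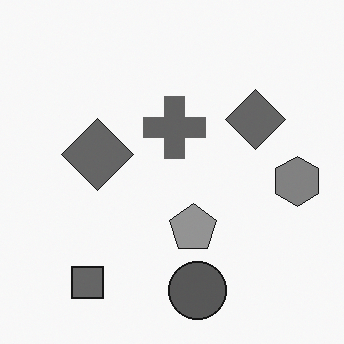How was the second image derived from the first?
It was converted to grayscale.

All color is removed — every shape is now a shade of grey.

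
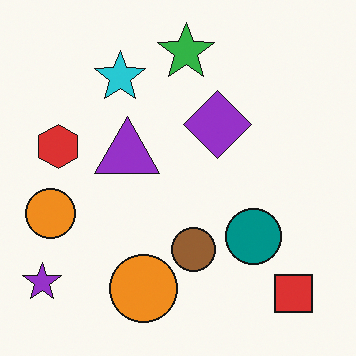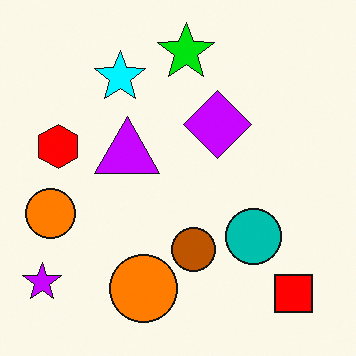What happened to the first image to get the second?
The transformation is: heavily oversaturated.

All colors are more vivid — a global saturation change.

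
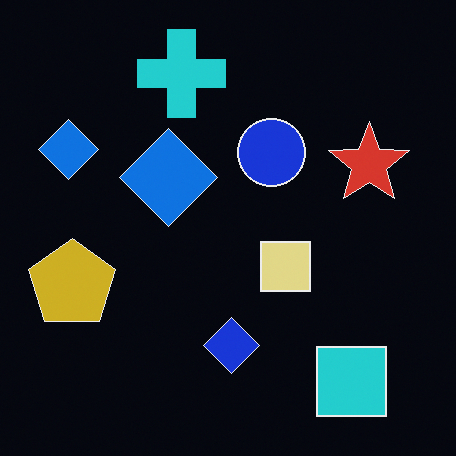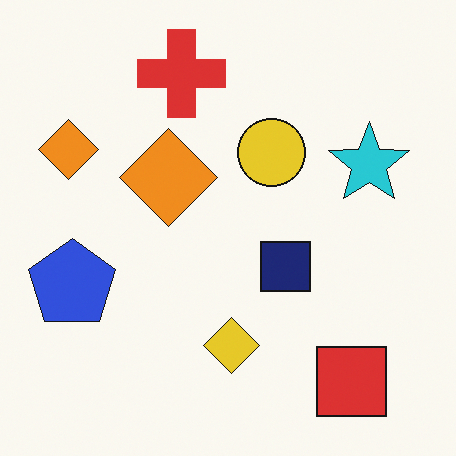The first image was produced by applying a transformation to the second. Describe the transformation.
It was color-inverted (negative).

The light background has become dark and every shape's color is its complement — a photographic negative.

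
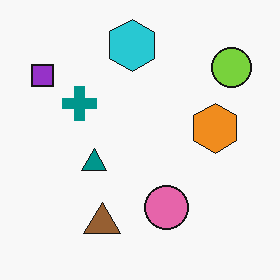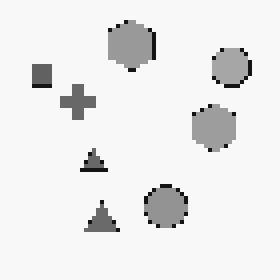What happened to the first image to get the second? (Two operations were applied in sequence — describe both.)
The image was converted to grayscale, then lightly pixelated (a mild mosaic effect).

All color is removed — every shape is now a shade of grey. Shapes are reduced to large square blocks; fine edges and outlines are lost — a downscale-then-upscale (mosaic) effect.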